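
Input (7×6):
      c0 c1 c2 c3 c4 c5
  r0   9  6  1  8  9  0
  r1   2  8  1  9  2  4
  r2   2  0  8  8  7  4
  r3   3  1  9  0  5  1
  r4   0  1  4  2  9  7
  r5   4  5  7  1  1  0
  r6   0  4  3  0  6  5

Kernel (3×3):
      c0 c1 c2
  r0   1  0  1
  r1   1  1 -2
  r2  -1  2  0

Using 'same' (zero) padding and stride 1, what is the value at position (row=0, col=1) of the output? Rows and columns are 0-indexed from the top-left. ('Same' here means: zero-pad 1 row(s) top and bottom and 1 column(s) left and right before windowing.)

The receptive field on the zero-padded input at this output position is [0 0 0 / 9 6 1 / 2 8 1]. Elementwise product with the kernel and sum: 0·1 + 0·1 + 9·1 + 6·1 + 1·-2 + 2·-1 + 8·2.

27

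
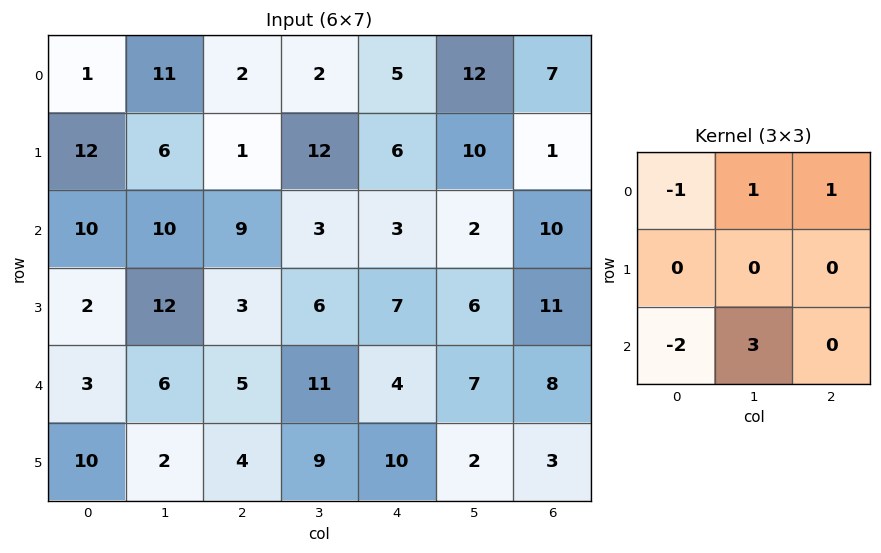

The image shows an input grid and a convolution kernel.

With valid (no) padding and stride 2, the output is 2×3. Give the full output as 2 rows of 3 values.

22 -4 14
21 20 22

Output[0,0]: The receptive field on the input at this output position is [1 11 2 / 12 6 1 / 10 10 9]. Elementwise product with the kernel and sum: 1·-1 + 11·1 + 2·1 + 10·-2 + 10·3.
Output[0,1]: The receptive field on the input at this output position is [2 2 5 / 1 12 6 / 9 3 3]. Elementwise product with the kernel and sum: 2·-1 + 2·1 + 5·1 + 9·-2 + 3·3.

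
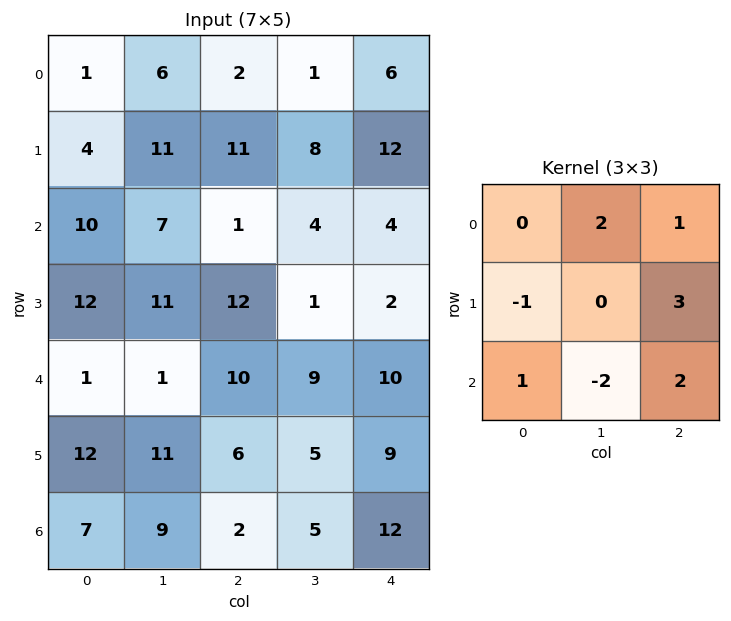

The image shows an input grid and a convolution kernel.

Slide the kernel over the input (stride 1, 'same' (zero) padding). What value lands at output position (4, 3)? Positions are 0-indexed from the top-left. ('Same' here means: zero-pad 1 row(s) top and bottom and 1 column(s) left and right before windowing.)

38

The receptive field on the zero-padded input at this output position is [12 1 2 / 10 9 10 / 6 5 9]. Elementwise product with the kernel and sum: 1·2 + 2·1 + 10·-1 + 10·3 + 6·1 + 5·-2 + 9·2.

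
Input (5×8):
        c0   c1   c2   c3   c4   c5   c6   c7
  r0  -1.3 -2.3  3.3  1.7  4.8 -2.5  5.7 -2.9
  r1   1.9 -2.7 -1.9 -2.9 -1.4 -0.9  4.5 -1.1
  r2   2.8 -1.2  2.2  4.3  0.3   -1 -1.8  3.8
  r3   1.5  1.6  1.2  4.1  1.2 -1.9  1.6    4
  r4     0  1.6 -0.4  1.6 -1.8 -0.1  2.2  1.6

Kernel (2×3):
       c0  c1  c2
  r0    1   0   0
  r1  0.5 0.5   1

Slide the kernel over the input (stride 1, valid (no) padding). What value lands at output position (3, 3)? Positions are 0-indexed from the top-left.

The receptive field on the input at this output position is [4.1 1.2 -1.9 / 1.6 -1.8 -0.1]. Elementwise product with the kernel and sum: 4.1·1 + 1.6·0.5 + -1.8·0.5 + -0.1·1.

3.9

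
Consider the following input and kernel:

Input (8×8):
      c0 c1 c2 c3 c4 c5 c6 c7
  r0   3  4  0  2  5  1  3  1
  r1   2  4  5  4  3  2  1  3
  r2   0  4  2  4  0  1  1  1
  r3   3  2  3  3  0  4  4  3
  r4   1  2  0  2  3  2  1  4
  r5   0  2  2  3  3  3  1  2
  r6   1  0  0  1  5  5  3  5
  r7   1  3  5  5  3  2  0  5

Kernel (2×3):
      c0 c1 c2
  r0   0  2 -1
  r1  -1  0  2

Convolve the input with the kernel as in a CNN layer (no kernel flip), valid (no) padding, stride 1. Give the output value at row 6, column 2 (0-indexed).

-2

The receptive field on the input at this output position is [0 1 5 / 5 5 3]. Elementwise product with the kernel and sum: 1·2 + 5·-1 + 5·-1 + 3·2.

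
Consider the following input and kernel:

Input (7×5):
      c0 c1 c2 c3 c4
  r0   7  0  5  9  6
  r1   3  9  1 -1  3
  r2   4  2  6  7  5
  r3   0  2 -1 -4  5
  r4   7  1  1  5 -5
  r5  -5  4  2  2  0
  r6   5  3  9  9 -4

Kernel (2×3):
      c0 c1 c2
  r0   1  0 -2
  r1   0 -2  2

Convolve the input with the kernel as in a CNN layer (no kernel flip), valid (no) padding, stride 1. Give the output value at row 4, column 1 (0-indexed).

-9

The receptive field on the input at this output position is [1 1 5 / 4 2 2]. Elementwise product with the kernel and sum: 1·1 + 5·-2 + 2·-2 + 2·2.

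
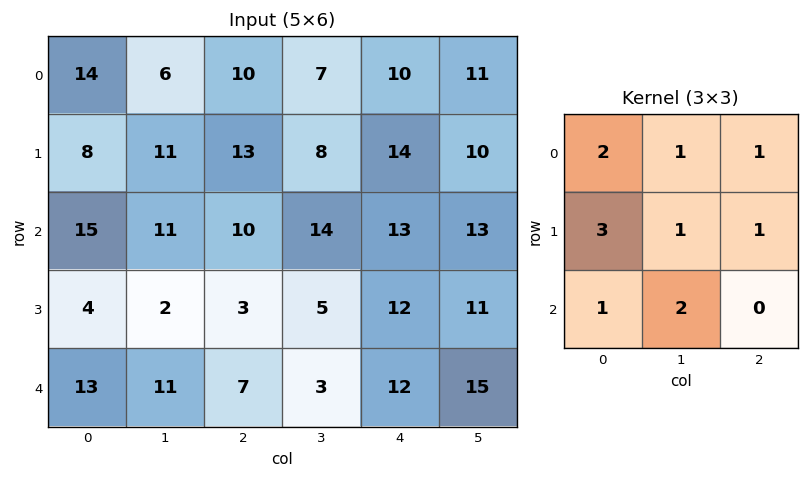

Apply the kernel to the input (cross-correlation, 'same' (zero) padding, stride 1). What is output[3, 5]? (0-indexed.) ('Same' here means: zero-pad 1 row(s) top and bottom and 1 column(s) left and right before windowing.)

The receptive field on the zero-padded input at this output position is [13 13 0 / 12 11 0 / 12 15 0]. Elementwise product with the kernel and sum: 13·2 + 13·1 + 0·1 + 12·3 + 11·1 + 0·1 + 12·1 + 15·2.

128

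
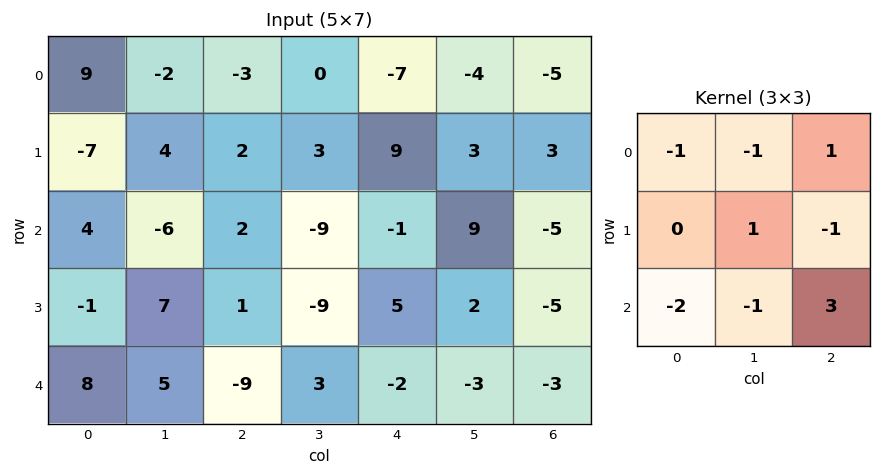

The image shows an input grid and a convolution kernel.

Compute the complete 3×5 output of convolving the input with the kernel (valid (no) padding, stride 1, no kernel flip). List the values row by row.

-4 -13 -8 55 -16
-5 -34 18 0 -22
-38 13 1 9 -8

Output[0,0]: The receptive field on the input at this output position is [9 -2 -3 / -7 4 2 / 4 -6 2]. Elementwise product with the kernel and sum: 9·-1 + -2·-1 + -3·1 + 4·1 + 2·-1 + 4·-2 + -6·-1 + 2·3.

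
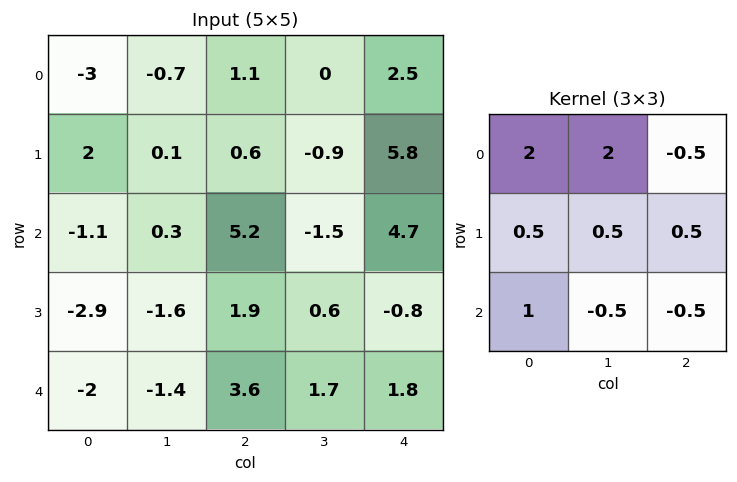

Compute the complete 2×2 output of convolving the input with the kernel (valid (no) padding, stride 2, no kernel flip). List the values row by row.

-10.45 7.3
-8.6 7.75

Output[0,0]: The receptive field on the input at this output position is [-3 -0.7 1.1 / 2 0.1 0.6 / -1.1 0.3 5.2]. Elementwise product with the kernel and sum: -3·2 + -0.7·2 + 1.1·-0.5 + 2·0.5 + 0.1·0.5 + 0.6·0.5 + -1.1·1 + 0.3·-0.5 + 5.2·-0.5.
Output[0,1]: The receptive field on the input at this output position is [1.1 0 2.5 / 0.6 -0.9 5.8 / 5.2 -1.5 4.7]. Elementwise product with the kernel and sum: 1.1·2 + 0·2 + 2.5·-0.5 + 0.6·0.5 + -0.9·0.5 + 5.8·0.5 + 5.2·1 + -1.5·-0.5 + 4.7·-0.5.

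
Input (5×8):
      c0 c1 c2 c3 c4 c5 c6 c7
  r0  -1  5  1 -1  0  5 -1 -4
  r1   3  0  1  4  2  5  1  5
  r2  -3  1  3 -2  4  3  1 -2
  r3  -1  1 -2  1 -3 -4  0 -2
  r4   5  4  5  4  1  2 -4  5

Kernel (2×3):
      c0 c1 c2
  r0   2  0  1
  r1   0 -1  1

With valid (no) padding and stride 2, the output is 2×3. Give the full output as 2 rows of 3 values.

0 0 -5
-6 6 13

Output[0,0]: The receptive field on the input at this output position is [-1 5 1 / 3 0 1]. Elementwise product with the kernel and sum: -1·2 + 1·1 + 0·-1 + 1·1.
Output[0,1]: The receptive field on the input at this output position is [1 -1 0 / 1 4 2]. Elementwise product with the kernel and sum: 1·2 + 0·1 + 4·-1 + 2·1.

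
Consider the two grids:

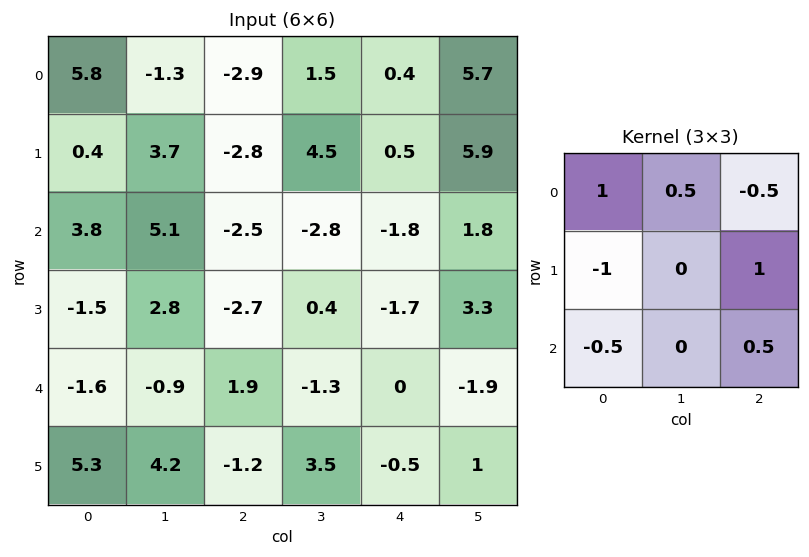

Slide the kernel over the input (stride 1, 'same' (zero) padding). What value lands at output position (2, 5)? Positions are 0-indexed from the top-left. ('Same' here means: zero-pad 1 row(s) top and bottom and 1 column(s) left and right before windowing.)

6.1

The receptive field on the zero-padded input at this output position is [0.5 5.9 0 / -1.8 1.8 0 / -1.7 3.3 0]. Elementwise product with the kernel and sum: 0.5·1 + 5.9·0.5 + 0·-0.5 + -1.8·-1 + 0·1 + -1.7·-0.5 + 0·0.5.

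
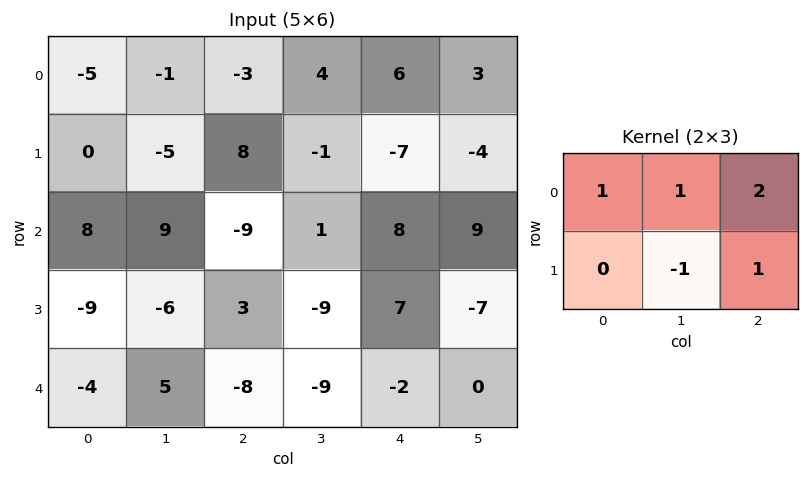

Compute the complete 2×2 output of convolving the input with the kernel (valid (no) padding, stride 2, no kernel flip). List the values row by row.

Output[0,0]: The receptive field on the input at this output position is [-5 -1 -3 / 0 -5 8]. Elementwise product with the kernel and sum: -5·1 + -1·1 + -3·2 + -5·-1 + 8·1.
Output[0,1]: The receptive field on the input at this output position is [-3 4 6 / 8 -1 -7]. Elementwise product with the kernel and sum: -3·1 + 4·1 + 6·2 + -1·-1 + -7·1.

1 7
8 24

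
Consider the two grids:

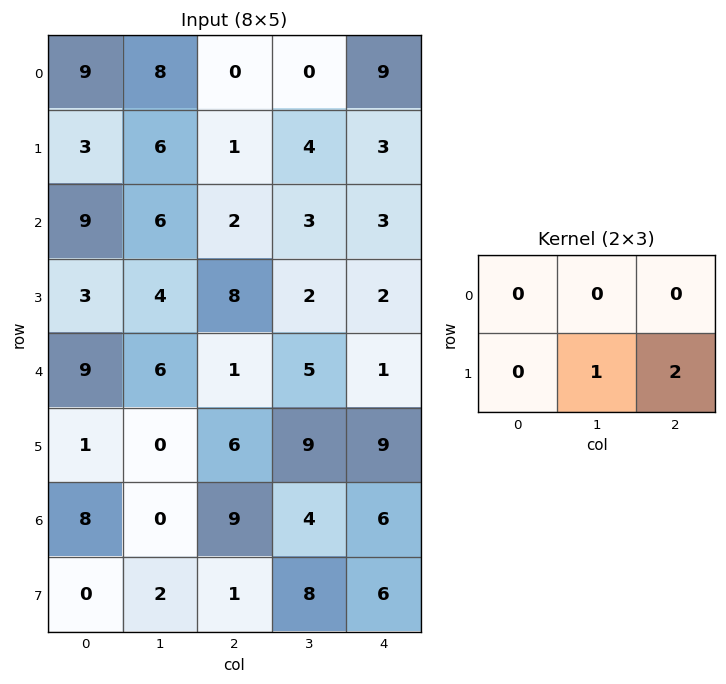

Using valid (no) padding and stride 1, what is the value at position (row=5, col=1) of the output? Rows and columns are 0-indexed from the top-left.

The receptive field on the input at this output position is [0 6 9 / 0 9 4]. Elementwise product with the kernel and sum: 9·1 + 4·2.

17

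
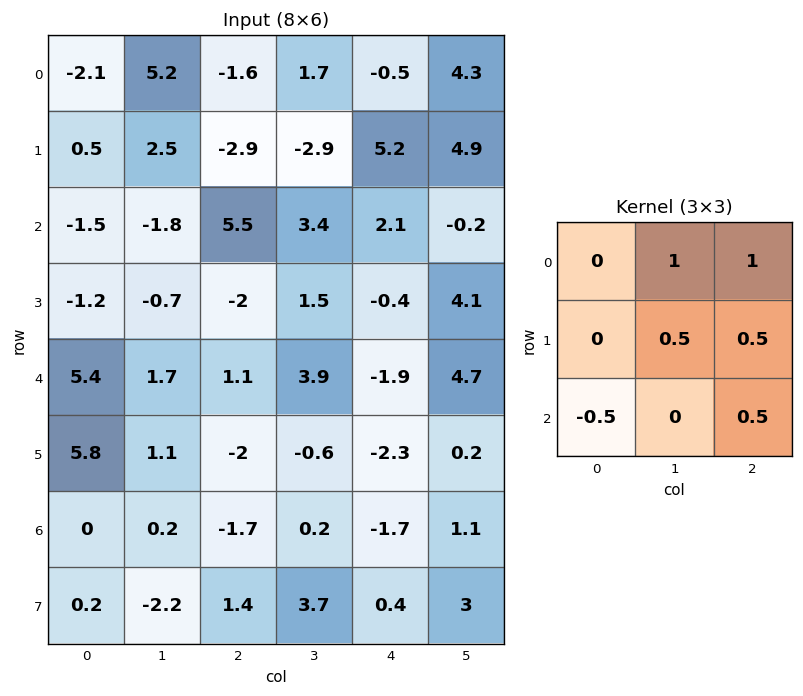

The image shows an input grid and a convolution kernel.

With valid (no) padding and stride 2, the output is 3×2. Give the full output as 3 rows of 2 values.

Output[0,0]: The receptive field on the input at this output position is [-2.1 5.2 -1.6 / 0.5 2.5 -2.9 / -1.5 -1.8 5.5]. Elementwise product with the kernel and sum: 5.2·1 + -1.6·1 + 2.5·0.5 + -2.9·0.5 + -1.5·-0.5 + 5.5·0.5.
Output[0,1]: The receptive field on the input at this output position is [-1.6 1.7 -0.5 / -2.9 -2.9 5.2 / 5.5 3.4 2.1]. Elementwise product with the kernel and sum: 1.7·1 + -0.5·1 + -2.9·0.5 + 5.2·0.5 + 5.5·-0.5 + 2.1·0.5.

6.9 0.65
0.2 4.55
1.5 0.55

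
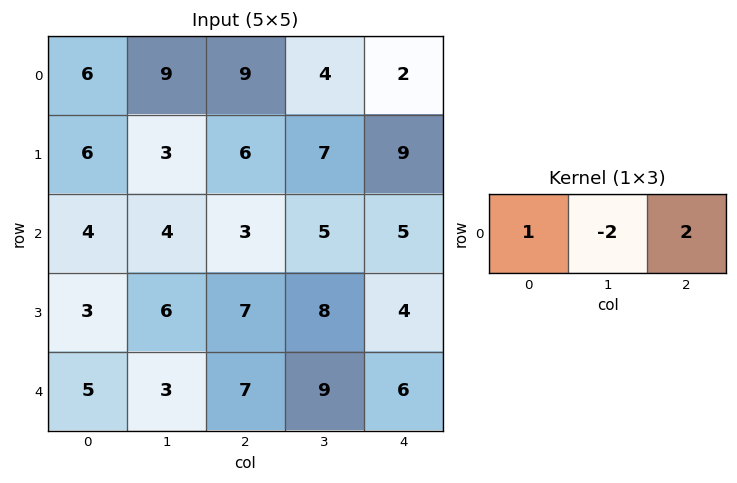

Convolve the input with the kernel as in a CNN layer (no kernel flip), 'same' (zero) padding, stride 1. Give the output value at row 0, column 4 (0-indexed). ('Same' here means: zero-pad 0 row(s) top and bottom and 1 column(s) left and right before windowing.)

0

The receptive field on the zero-padded input at this output position is [4 2 0]. Elementwise product with the kernel and sum: 4·1 + 2·-2 + 0·2.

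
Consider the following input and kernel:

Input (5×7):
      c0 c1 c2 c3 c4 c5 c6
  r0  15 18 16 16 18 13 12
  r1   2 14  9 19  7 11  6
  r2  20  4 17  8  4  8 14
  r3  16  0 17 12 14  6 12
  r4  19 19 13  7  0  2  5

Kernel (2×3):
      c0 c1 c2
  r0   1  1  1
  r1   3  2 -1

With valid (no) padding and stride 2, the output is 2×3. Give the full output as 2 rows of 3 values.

Output[0,0]: The receptive field on the input at this output position is [15 18 16 / 2 14 9]. Elementwise product with the kernel and sum: 15·1 + 18·1 + 16·1 + 2·3 + 14·2 + 9·-1.
Output[0,1]: The receptive field on the input at this output position is [16 16 18 / 9 19 7]. Elementwise product with the kernel and sum: 16·1 + 16·1 + 18·1 + 9·3 + 19·2 + 7·-1.

74 108 80
72 90 68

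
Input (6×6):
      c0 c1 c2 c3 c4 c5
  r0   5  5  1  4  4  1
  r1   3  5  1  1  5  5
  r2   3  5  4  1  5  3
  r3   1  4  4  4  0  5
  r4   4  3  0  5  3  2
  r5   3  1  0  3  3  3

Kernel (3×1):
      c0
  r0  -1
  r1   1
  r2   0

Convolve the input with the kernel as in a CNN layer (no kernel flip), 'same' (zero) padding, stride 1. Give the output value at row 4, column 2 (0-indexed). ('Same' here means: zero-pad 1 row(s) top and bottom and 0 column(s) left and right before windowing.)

-4

The receptive field on the zero-padded input at this output position is [4 / 0 / 0]. Elementwise product with the kernel and sum: 4·-1 + 0·1.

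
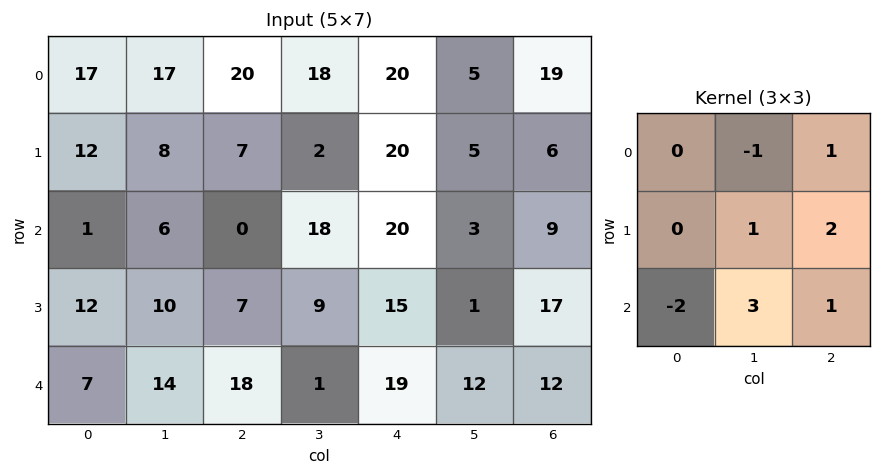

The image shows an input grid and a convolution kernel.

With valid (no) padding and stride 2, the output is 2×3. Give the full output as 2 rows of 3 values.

41 118 9
64 27 51

Output[0,0]: The receptive field on the input at this output position is [17 17 20 / 12 8 7 / 1 6 0]. Elementwise product with the kernel and sum: 17·-1 + 20·1 + 8·1 + 7·2 + 1·-2 + 6·3 + 0·1.
Output[0,1]: The receptive field on the input at this output position is [20 18 20 / 7 2 20 / 0 18 20]. Elementwise product with the kernel and sum: 18·-1 + 20·1 + 2·1 + 20·2 + 0·-2 + 18·3 + 20·1.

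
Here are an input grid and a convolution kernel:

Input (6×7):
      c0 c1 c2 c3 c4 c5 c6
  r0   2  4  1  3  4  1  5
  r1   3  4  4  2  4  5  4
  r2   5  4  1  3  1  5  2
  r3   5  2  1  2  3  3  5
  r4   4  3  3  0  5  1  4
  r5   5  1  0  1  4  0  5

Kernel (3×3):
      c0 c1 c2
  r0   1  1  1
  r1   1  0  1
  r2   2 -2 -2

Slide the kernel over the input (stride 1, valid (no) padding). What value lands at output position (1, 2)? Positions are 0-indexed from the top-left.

The receptive field on the input at this output position is [4 2 4 / 1 3 1 / 1 2 3]. Elementwise product with the kernel and sum: 4·1 + 2·1 + 4·1 + 1·1 + 1·1 + 1·2 + 2·-2 + 3·-2.

4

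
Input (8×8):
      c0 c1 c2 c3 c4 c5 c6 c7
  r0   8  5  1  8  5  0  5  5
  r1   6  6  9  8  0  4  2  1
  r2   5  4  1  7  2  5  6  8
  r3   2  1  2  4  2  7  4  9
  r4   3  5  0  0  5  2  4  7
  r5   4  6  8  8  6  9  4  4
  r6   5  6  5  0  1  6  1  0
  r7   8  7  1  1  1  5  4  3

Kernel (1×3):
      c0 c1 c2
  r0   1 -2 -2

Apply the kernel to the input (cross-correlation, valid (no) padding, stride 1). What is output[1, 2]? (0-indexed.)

The receptive field on the input at this output position is [9 8 0]. Elementwise product with the kernel and sum: 9·1 + 8·-2 + 0·-2.

-7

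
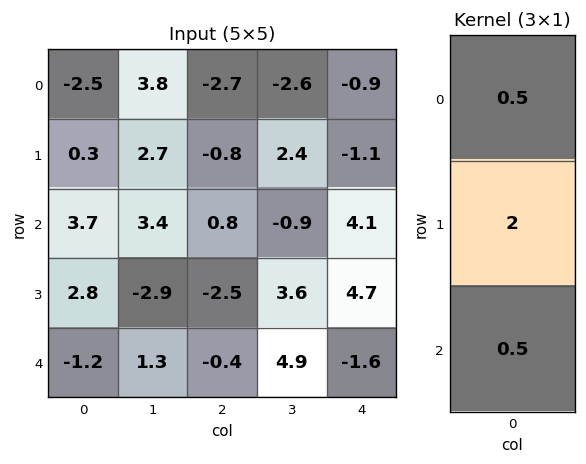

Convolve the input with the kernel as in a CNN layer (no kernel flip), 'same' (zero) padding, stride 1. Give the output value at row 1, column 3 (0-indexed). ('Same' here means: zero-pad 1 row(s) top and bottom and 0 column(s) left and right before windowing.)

The receptive field on the zero-padded input at this output position is [-2.6 / 2.4 / -0.9]. Elementwise product with the kernel and sum: -2.6·0.5 + 2.4·2 + -0.9·0.5.

3.05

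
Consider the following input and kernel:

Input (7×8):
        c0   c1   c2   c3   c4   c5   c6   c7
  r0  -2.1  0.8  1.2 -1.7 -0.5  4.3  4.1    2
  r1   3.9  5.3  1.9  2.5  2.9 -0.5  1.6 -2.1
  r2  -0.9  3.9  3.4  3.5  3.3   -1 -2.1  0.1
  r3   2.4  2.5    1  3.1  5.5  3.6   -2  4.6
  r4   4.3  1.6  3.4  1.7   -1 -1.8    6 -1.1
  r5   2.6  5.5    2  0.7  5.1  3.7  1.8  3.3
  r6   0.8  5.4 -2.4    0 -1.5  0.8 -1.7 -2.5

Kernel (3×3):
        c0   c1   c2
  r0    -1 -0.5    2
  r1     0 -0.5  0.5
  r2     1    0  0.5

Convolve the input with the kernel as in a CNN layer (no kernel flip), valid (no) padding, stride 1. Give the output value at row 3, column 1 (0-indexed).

8.2

The receptive field on the input at this output position is [2.5 1 3.1 / 1.6 3.4 1.7 / 5.5 2 0.7]. Elementwise product with the kernel and sum: 2.5·-1 + 1·-0.5 + 3.1·2 + 3.4·-0.5 + 1.7·0.5 + 5.5·1 + 0.7·0.5.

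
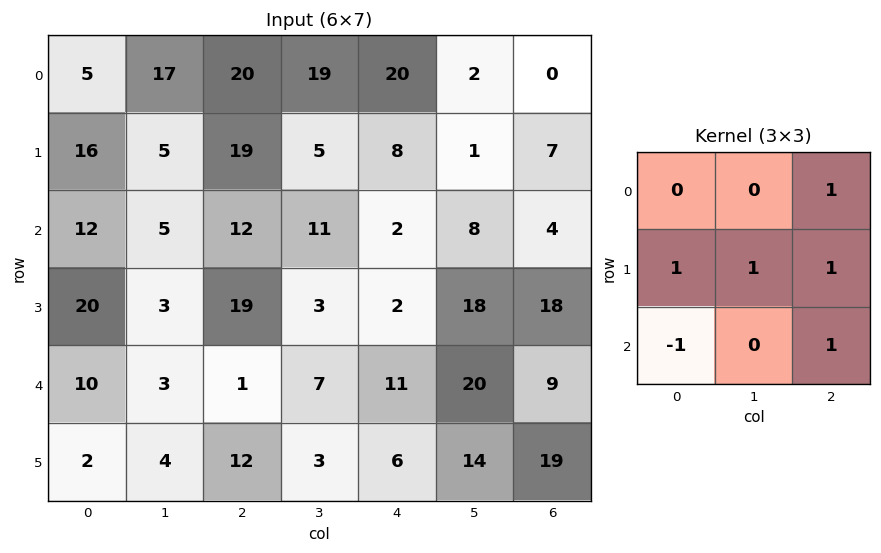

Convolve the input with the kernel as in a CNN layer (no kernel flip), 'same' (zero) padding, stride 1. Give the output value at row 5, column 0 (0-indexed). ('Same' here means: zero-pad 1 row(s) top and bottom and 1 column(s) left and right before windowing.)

The receptive field on the zero-padded input at this output position is [0 10 3 / 0 2 4 / 0 0 0]. Elementwise product with the kernel and sum: 3·1 + 0·1 + 2·1 + 4·1 + 0·-1 + 0·1.

9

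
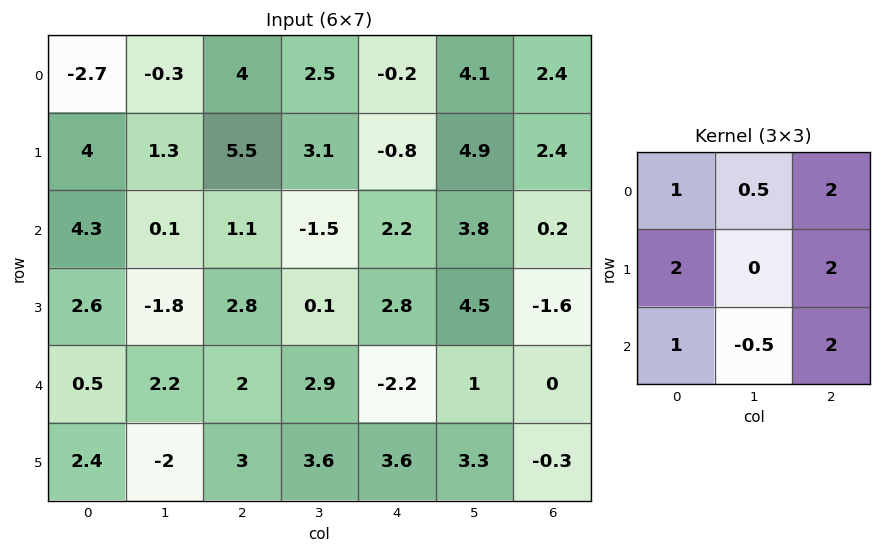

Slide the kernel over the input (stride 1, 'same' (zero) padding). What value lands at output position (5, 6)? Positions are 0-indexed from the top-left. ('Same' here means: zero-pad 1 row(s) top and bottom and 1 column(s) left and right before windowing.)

7.6

The receptive field on the zero-padded input at this output position is [1 0 0 / 3.3 -0.3 0 / 0 0 0]. Elementwise product with the kernel and sum: 1·1 + 0·0.5 + 0·2 + 3.3·2 + 0·2 + 0·1 + 0·-0.5 + 0·2.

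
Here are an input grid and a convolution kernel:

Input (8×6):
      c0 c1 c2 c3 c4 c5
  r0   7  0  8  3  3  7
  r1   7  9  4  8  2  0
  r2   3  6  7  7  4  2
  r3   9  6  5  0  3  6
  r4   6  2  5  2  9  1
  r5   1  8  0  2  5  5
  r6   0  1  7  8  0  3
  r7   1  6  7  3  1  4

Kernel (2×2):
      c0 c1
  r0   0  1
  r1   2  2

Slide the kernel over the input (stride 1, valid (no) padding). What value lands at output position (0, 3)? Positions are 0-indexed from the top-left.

The receptive field on the input at this output position is [3 3 / 8 2]. Elementwise product with the kernel and sum: 3·1 + 8·2 + 2·2.

23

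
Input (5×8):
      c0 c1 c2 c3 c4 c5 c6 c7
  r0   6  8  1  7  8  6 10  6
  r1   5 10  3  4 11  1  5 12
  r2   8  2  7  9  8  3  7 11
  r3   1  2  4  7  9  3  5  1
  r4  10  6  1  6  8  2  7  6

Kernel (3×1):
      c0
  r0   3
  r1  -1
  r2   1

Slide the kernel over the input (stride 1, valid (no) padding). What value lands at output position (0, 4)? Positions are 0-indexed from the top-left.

21

The receptive field on the input at this output position is [8 / 11 / 8]. Elementwise product with the kernel and sum: 8·3 + 11·-1 + 8·1.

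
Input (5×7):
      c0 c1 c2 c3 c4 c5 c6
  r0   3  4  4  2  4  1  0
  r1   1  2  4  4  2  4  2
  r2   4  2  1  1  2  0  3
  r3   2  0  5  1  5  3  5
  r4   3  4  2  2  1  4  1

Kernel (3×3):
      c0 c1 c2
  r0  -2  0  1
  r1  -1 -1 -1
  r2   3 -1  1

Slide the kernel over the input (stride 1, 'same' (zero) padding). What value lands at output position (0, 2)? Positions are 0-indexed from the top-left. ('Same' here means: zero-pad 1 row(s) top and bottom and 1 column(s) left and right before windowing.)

The receptive field on the zero-padded input at this output position is [0 0 0 / 4 4 2 / 2 4 4]. Elementwise product with the kernel and sum: 0·-2 + 0·1 + 4·-1 + 4·-1 + 2·-1 + 2·3 + 4·-1 + 4·1.

-4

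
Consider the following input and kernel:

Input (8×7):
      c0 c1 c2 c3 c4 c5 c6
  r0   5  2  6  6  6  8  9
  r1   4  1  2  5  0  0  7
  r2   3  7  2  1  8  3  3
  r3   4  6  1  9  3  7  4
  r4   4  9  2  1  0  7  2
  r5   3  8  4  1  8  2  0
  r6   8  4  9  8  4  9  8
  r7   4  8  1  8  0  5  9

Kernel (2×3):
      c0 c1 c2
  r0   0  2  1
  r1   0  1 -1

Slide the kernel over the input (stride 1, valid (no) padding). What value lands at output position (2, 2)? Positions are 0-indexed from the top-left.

The receptive field on the input at this output position is [2 1 8 / 1 9 3]. Elementwise product with the kernel and sum: 1·2 + 8·1 + 9·1 + 3·-1.

16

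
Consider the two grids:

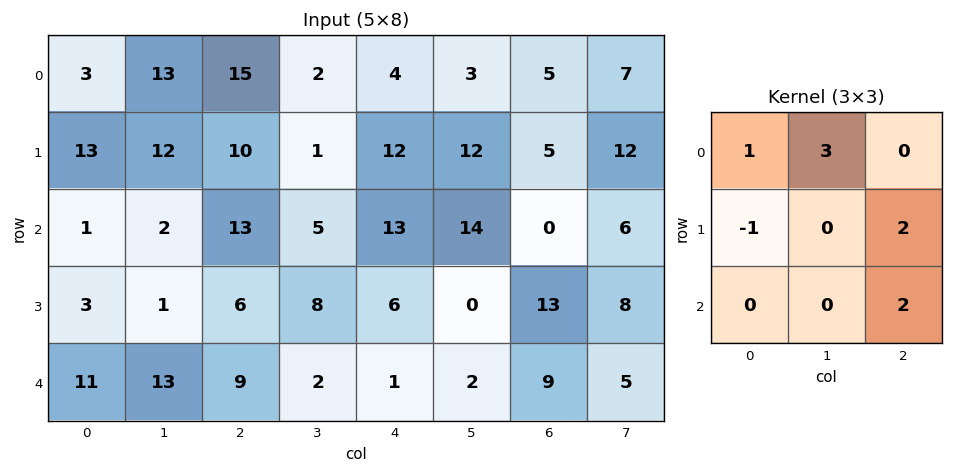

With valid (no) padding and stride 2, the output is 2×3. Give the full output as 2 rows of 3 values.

75 61 11
34 36 93

Output[0,0]: The receptive field on the input at this output position is [3 13 15 / 13 12 10 / 1 2 13]. Elementwise product with the kernel and sum: 3·1 + 13·3 + 13·-1 + 10·2 + 13·2.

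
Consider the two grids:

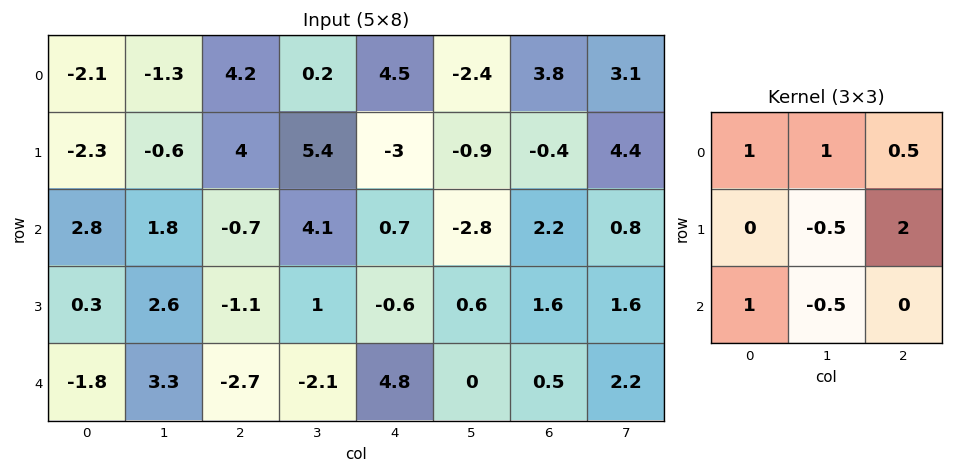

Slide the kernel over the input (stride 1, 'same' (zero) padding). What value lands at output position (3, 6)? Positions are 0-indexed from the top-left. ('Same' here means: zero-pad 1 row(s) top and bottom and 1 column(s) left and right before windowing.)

1.95

The receptive field on the zero-padded input at this output position is [-2.8 2.2 0.8 / 0.6 1.6 1.6 / 0 0.5 2.2]. Elementwise product with the kernel and sum: -2.8·1 + 2.2·1 + 0.8·0.5 + 1.6·-0.5 + 1.6·2 + 0·1 + 0.5·-0.5.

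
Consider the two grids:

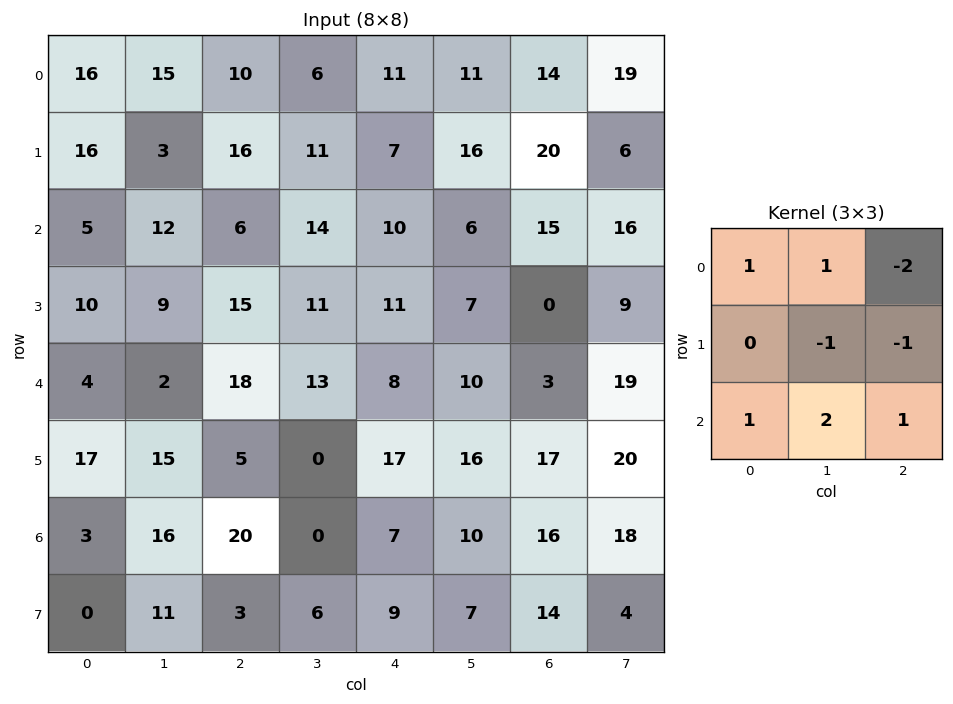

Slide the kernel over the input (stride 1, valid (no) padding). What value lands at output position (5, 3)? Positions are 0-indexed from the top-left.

The receptive field on the input at this output position is [0 17 16 / 0 7 10 / 6 9 7]. Elementwise product with the kernel and sum: 0·1 + 17·1 + 16·-2 + 7·-1 + 10·-1 + 6·1 + 9·2 + 7·1.

-1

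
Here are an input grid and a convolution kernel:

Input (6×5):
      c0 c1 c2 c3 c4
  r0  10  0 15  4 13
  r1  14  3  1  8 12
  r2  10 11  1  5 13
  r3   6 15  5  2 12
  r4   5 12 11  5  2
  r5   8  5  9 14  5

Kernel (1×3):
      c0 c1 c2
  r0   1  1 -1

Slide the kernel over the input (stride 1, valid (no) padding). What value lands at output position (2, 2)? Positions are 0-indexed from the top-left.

-7

The receptive field on the input at this output position is [1 5 13]. Elementwise product with the kernel and sum: 1·1 + 5·1 + 13·-1.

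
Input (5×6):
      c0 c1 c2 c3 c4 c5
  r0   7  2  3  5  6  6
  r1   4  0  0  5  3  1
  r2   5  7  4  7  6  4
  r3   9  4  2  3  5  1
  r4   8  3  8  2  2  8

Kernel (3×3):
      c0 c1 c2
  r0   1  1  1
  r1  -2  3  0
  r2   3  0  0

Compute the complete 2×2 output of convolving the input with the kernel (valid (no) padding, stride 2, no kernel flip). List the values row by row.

19 41
34 46

Output[0,0]: The receptive field on the input at this output position is [7 2 3 / 4 0 0 / 5 7 4]. Elementwise product with the kernel and sum: 7·1 + 2·1 + 3·1 + 4·-2 + 0·3 + 5·3.
Output[0,1]: The receptive field on the input at this output position is [3 5 6 / 0 5 3 / 4 7 6]. Elementwise product with the kernel and sum: 3·1 + 5·1 + 6·1 + 0·-2 + 5·3 + 4·3.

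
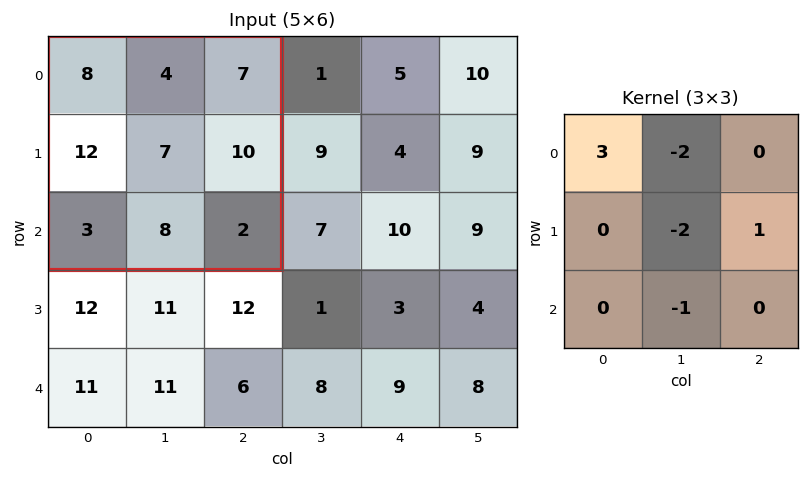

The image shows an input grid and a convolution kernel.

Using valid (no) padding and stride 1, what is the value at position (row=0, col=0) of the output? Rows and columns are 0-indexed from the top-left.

4

The receptive field on the input at this output position is [8 4 7 / 12 7 10 / 3 8 2]. Elementwise product with the kernel and sum: 8·3 + 4·-2 + 7·-2 + 10·1 + 8·-1.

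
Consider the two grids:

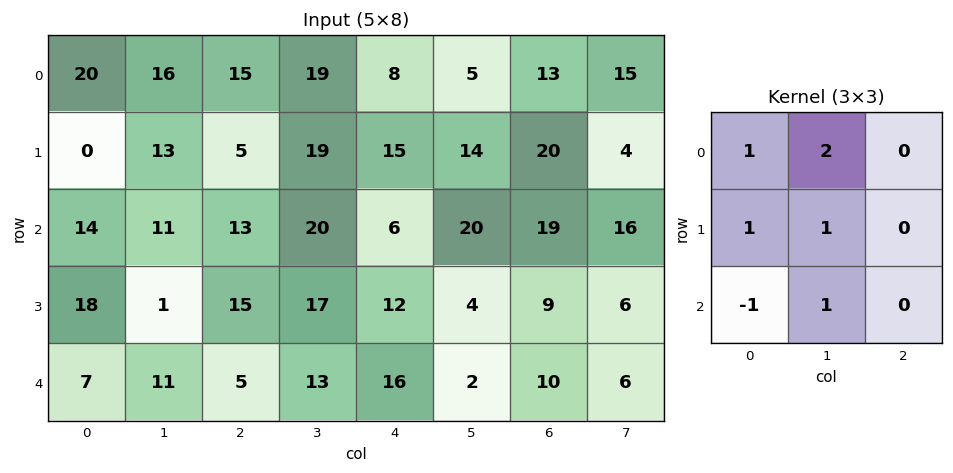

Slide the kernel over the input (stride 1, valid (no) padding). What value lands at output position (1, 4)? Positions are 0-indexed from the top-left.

61

The receptive field on the input at this output position is [15 14 20 / 6 20 19 / 12 4 9]. Elementwise product with the kernel and sum: 15·1 + 14·2 + 6·1 + 20·1 + 12·-1 + 4·1.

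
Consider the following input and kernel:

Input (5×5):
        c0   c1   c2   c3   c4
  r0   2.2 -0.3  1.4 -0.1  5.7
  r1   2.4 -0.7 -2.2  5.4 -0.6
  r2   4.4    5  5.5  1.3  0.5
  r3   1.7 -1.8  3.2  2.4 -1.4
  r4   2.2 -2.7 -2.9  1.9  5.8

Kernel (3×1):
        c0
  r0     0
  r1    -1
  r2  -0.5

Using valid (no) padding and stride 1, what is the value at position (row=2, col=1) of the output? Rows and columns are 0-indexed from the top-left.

3.15

The receptive field on the input at this output position is [5 / -1.8 / -2.7]. Elementwise product with the kernel and sum: -1.8·-1 + -2.7·-0.5.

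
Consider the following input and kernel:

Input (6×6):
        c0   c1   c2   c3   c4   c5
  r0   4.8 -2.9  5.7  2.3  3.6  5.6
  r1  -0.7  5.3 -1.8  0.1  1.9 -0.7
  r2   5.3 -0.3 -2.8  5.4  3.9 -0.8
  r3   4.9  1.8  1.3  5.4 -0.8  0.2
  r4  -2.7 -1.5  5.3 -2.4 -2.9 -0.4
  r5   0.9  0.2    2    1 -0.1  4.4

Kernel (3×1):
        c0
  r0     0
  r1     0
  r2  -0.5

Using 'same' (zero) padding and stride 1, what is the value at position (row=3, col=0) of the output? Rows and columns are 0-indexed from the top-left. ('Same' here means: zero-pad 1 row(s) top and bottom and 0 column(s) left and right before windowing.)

The receptive field on the zero-padded input at this output position is [5.3 / 4.9 / -2.7]. Elementwise product with the kernel and sum: -2.7·-0.5.

1.35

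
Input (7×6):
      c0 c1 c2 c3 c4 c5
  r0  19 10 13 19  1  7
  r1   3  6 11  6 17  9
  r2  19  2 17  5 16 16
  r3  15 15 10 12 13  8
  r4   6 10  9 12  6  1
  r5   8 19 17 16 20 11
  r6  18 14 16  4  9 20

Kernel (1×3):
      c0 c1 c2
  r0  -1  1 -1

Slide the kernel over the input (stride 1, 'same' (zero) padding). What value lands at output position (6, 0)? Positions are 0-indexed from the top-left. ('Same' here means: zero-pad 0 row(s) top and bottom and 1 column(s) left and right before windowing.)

4

The receptive field on the zero-padded input at this output position is [0 18 14]. Elementwise product with the kernel and sum: 0·-1 + 18·1 + 14·-1.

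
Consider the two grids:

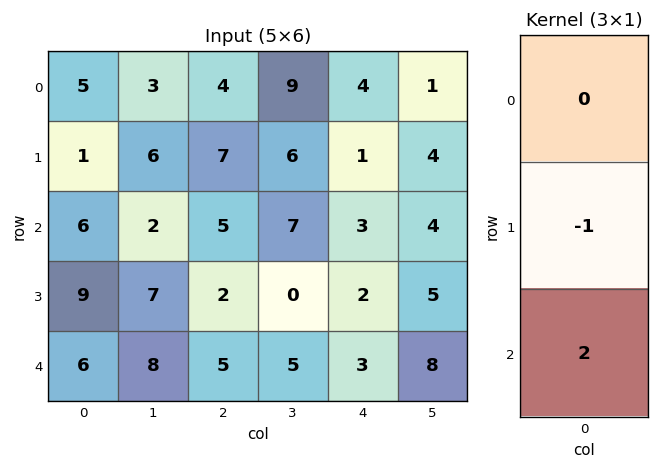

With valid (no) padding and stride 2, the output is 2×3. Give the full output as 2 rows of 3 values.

11 3 5
3 8 4

Output[0,0]: The receptive field on the input at this output position is [5 / 1 / 6]. Elementwise product with the kernel and sum: 1·-1 + 6·2.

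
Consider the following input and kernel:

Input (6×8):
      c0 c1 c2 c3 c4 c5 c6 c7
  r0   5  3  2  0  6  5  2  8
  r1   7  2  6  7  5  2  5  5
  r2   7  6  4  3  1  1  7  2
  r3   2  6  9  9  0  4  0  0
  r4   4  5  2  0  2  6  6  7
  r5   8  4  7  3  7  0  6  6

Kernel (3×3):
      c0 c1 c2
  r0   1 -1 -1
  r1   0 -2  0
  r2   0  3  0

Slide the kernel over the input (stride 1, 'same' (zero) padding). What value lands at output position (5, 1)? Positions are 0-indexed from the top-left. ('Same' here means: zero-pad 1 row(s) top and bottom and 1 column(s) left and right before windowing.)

The receptive field on the zero-padded input at this output position is [4 5 2 / 8 4 7 / 0 0 0]. Elementwise product with the kernel and sum: 4·1 + 5·-1 + 2·-1 + 4·-2 + 0·3.

-11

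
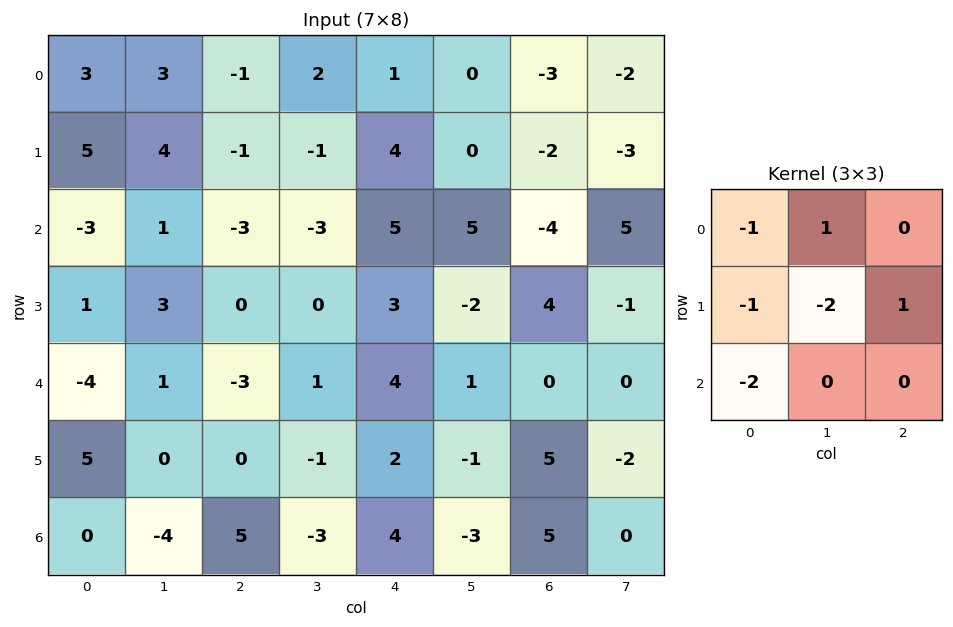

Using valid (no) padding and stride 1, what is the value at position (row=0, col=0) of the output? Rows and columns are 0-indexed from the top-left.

The receptive field on the input at this output position is [3 3 -1 / 5 4 -1 / -3 1 -3]. Elementwise product with the kernel and sum: 3·-1 + 3·1 + 5·-1 + 4·-2 + -1·1 + -3·-2.

-8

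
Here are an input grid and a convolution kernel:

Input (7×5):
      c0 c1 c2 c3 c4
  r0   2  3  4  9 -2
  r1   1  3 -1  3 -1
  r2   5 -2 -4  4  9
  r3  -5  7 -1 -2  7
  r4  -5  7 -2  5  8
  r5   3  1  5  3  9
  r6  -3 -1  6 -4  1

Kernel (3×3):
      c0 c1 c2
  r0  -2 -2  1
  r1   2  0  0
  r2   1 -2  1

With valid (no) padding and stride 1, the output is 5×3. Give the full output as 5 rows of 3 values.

1 11 -33
-19 2 -3
-41 46 3
-9 -6 17
5 -20 27

Output[0,0]: The receptive field on the input at this output position is [2 3 4 / 1 3 -1 / 5 -2 -4]. Elementwise product with the kernel and sum: 2·-2 + 3·-2 + 4·1 + 1·2 + 5·1 + -2·-2 + -4·1.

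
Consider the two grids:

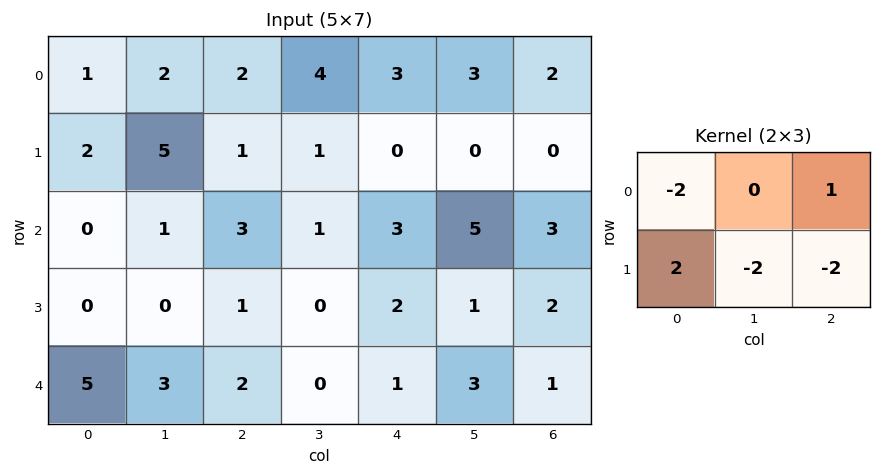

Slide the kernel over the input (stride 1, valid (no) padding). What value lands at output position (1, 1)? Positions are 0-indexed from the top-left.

-15

The receptive field on the input at this output position is [5 1 1 / 1 3 1]. Elementwise product with the kernel and sum: 5·-2 + 1·1 + 1·2 + 3·-2 + 1·-2.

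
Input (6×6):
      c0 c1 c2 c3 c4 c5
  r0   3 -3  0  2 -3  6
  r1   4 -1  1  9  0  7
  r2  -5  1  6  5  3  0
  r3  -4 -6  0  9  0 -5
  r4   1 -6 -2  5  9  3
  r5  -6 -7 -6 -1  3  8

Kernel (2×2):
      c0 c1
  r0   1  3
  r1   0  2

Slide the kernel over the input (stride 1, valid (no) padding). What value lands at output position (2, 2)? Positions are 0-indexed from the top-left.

The receptive field on the input at this output position is [6 5 / 0 9]. Elementwise product with the kernel and sum: 6·1 + 5·3 + 9·2.

39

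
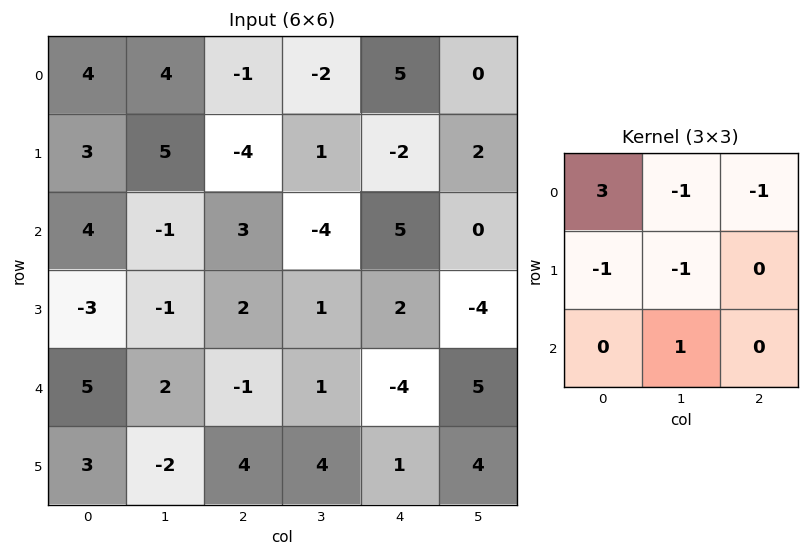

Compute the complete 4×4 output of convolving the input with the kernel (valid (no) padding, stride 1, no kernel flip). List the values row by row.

Output[0,0]: The receptive field on the input at this output position is [4 4 -1 / 3 5 -4 / 4 -1 3]. Elementwise product with the kernel and sum: 4·3 + 4·-1 + -1·-1 + 3·-1 + 5·-1 + -1·1.
Output[0,1]: The receptive field on the input at this output position is [4 -1 -2 / 5 -4 1 / -1 3 -4]. Elementwise product with the kernel and sum: 4·3 + -1·-1 + -2·-1 + 5·-1 + -4·-1 + 3·1.

0 17 -7 -5
4 18 -9 4
16 -4 6 -24
-19 -3 7 9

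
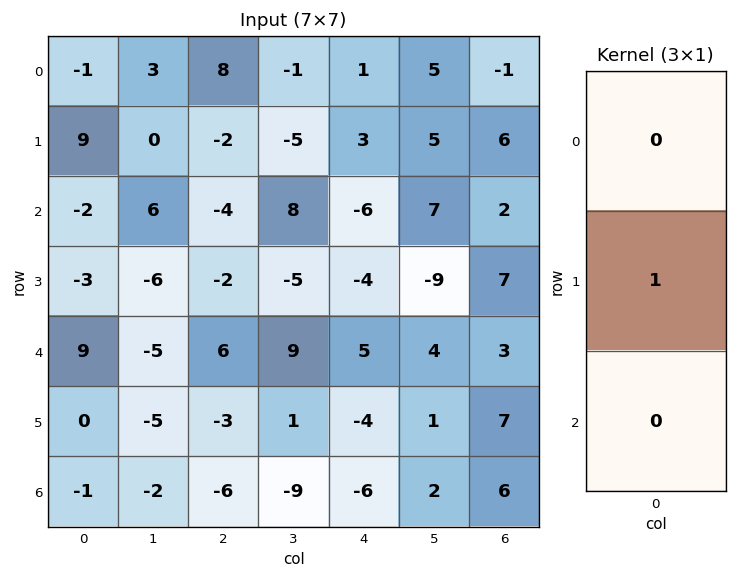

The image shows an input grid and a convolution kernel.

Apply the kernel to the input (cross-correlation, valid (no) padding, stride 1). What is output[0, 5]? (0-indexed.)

The receptive field on the input at this output position is [5 / 5 / 7]. Elementwise product with the kernel and sum: 5·1.

5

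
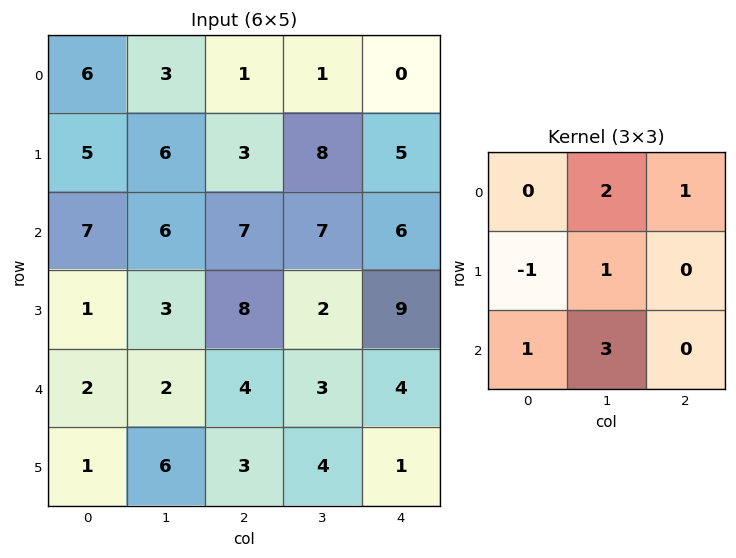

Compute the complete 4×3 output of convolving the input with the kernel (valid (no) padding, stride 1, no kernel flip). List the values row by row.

33 27 35
24 42 35
29 40 27
33 35 27

Output[0,0]: The receptive field on the input at this output position is [6 3 1 / 5 6 3 / 7 6 7]. Elementwise product with the kernel and sum: 3·2 + 1·1 + 5·-1 + 6·1 + 7·1 + 6·3.
Output[0,1]: The receptive field on the input at this output position is [3 1 1 / 6 3 8 / 6 7 7]. Elementwise product with the kernel and sum: 1·2 + 1·1 + 6·-1 + 3·1 + 6·1 + 7·3.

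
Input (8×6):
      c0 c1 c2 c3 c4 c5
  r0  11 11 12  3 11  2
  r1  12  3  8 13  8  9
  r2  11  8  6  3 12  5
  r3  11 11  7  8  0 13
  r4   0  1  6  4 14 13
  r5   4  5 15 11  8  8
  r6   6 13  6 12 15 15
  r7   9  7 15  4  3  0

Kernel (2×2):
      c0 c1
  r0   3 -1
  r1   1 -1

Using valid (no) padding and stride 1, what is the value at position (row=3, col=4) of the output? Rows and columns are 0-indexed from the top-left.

The receptive field on the input at this output position is [0 13 / 14 13]. Elementwise product with the kernel and sum: 0·3 + 13·-1 + 14·1 + 13·-1.

-12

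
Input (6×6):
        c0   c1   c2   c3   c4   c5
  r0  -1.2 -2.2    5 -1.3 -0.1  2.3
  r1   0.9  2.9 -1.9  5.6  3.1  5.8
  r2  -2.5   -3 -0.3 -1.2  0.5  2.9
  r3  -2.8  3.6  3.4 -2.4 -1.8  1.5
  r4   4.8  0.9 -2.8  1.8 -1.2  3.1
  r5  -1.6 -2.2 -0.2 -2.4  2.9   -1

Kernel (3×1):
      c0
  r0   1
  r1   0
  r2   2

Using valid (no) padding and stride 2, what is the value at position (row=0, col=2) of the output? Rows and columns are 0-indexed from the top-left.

0.9

The receptive field on the input at this output position is [-0.1 / 3.1 / 0.5]. Elementwise product with the kernel and sum: -0.1·1 + 0.5·2.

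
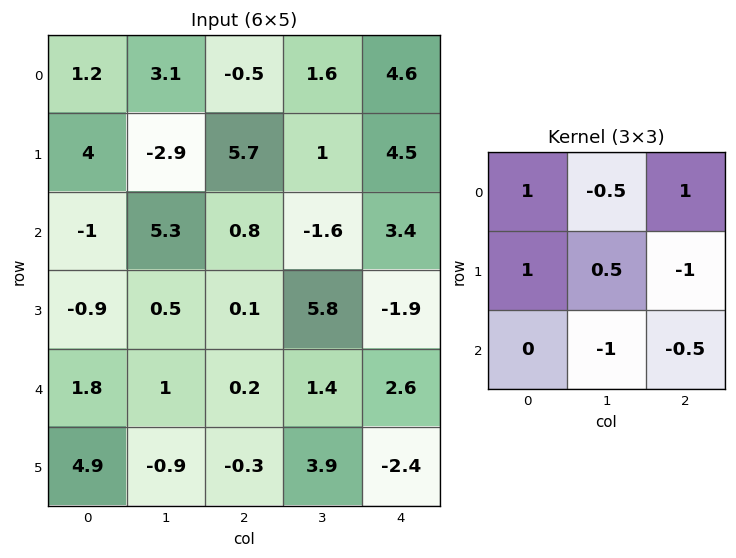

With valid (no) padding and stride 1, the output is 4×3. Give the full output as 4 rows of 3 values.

Output[0,0]: The receptive field on the input at this output position is [1.2 3.1 -0.5 / 4 -2.9 5.7 / -1 5.3 0.8]. Elementwise product with the kernel and sum: 1.2·1 + 3.1·-0.5 + -0.5·1 + 4·1 + -2.9·0.5 + 5.7·-1 + 5.3·-1 + 0.8·-0.5.

-9.7 3.9 4.9
11.45 -0.45 1.45
-4.7 -2.85 7.2
2.1 4.3 -9.1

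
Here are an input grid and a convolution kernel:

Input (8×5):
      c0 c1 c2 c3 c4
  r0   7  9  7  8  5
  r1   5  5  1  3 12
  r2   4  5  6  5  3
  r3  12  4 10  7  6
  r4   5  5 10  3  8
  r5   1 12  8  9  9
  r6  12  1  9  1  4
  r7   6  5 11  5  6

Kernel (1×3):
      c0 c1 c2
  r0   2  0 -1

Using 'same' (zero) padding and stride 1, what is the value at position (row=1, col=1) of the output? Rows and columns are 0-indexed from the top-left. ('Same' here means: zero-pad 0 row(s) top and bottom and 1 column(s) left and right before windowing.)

The receptive field on the zero-padded input at this output position is [5 5 1]. Elementwise product with the kernel and sum: 5·2 + 1·-1.

9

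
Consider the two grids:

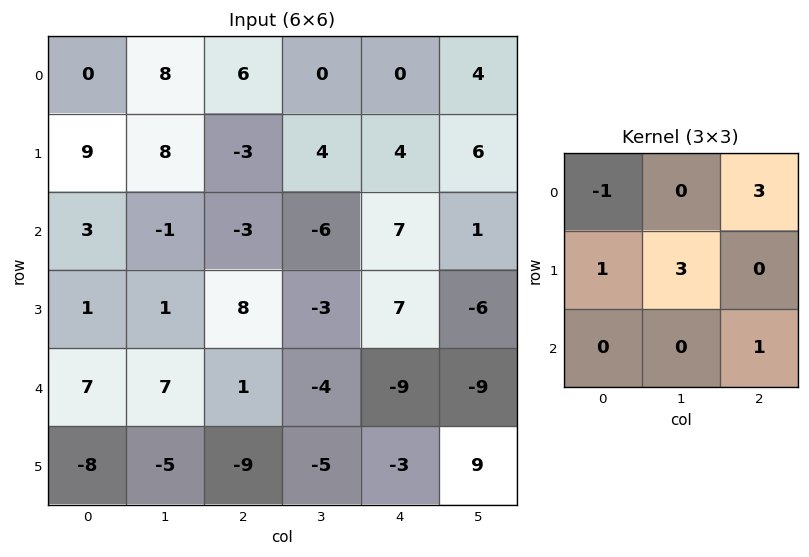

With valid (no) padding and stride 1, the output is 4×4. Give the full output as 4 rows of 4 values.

48 -15 10 29
-10 -9 1 23
-7 4 14 18
42 -5 -1 -37

Output[0,0]: The receptive field on the input at this output position is [0 8 6 / 9 8 -3 / 3 -1 -3]. Elementwise product with the kernel and sum: 0·-1 + 6·3 + 9·1 + 8·3 + -3·1.
Output[0,1]: The receptive field on the input at this output position is [8 6 0 / 8 -3 4 / -1 -3 -6]. Elementwise product with the kernel and sum: 8·-1 + 0·3 + 8·1 + -3·3 + -6·1.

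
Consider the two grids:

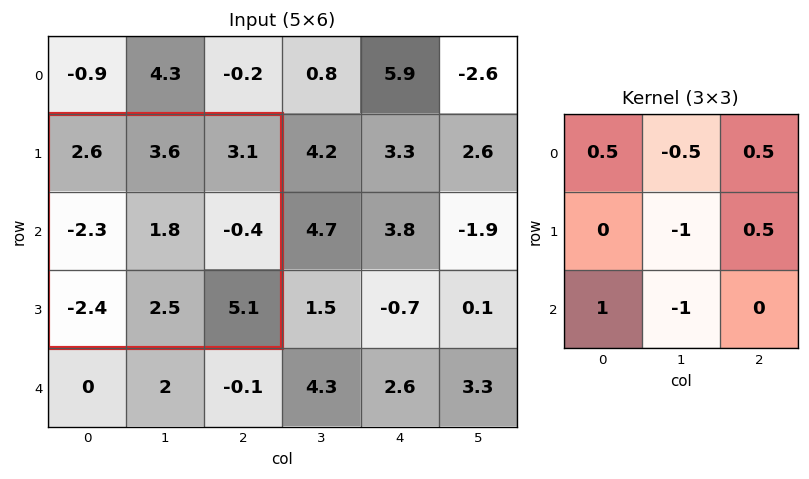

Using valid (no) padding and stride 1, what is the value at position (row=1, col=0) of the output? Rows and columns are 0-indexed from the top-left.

-5.85

The receptive field on the input at this output position is [2.6 3.6 3.1 / -2.3 1.8 -0.4 / -2.4 2.5 5.1]. Elementwise product with the kernel and sum: 2.6·0.5 + 3.6·-0.5 + 3.1·0.5 + 1.8·-1 + -0.4·0.5 + -2.4·1 + 2.5·-1.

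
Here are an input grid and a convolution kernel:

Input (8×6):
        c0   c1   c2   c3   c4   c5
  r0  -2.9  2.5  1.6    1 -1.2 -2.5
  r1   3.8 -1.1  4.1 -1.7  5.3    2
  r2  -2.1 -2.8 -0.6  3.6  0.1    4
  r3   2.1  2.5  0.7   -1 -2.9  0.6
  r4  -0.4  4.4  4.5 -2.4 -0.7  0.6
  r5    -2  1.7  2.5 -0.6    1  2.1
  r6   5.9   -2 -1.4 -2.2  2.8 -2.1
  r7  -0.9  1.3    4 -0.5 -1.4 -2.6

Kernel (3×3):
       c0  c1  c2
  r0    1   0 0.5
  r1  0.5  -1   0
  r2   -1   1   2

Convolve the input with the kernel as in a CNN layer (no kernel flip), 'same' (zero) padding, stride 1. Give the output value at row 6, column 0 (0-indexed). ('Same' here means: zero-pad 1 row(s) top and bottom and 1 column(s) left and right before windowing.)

-3.35

The receptive field on the zero-padded input at this output position is [0 -2 1.7 / 0 5.9 -2 / 0 -0.9 1.3]. Elementwise product with the kernel and sum: 0·1 + 1.7·0.5 + 0·0.5 + 5.9·-1 + 0·-1 + -0.9·1 + 1.3·2.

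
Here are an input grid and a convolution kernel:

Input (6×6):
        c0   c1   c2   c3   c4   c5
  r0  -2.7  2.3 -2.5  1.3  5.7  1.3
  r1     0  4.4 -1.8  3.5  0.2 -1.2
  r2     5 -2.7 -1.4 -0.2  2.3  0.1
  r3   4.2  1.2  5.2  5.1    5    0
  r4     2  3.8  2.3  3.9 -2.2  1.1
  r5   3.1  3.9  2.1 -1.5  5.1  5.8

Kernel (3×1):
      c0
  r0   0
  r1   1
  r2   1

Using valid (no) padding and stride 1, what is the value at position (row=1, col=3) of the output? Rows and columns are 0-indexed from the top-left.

4.9

The receptive field on the input at this output position is [3.5 / -0.2 / 5.1]. Elementwise product with the kernel and sum: -0.2·1 + 5.1·1.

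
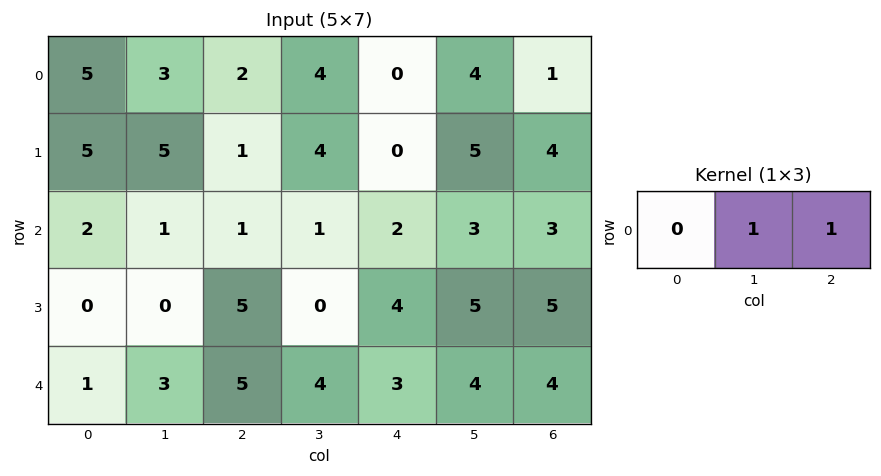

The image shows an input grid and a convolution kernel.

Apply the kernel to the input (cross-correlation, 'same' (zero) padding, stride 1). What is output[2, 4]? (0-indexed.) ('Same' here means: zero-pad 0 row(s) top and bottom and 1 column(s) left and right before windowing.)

5

The receptive field on the zero-padded input at this output position is [1 2 3]. Elementwise product with the kernel and sum: 2·1 + 3·1.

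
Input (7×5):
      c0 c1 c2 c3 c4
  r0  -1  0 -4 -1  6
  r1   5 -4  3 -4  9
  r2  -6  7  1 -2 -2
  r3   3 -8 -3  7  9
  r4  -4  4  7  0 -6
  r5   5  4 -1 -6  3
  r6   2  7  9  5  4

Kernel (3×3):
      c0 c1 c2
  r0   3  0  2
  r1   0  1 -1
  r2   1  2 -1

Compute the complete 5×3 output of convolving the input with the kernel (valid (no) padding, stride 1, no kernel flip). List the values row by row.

-11 16 -14
17 -38 29
-24 25 10
14 5 -1
14 37 15

Output[0,0]: The receptive field on the input at this output position is [-1 0 -4 / 5 -4 3 / -6 7 1]. Elementwise product with the kernel and sum: -1·3 + -4·2 + -4·1 + 3·-1 + -6·1 + 7·2 + 1·-1.
Output[0,1]: The receptive field on the input at this output position is [0 -4 -1 / -4 3 -4 / 7 1 -2]. Elementwise product with the kernel and sum: 0·3 + -1·2 + 3·1 + -4·-1 + 7·1 + 1·2 + -2·-1.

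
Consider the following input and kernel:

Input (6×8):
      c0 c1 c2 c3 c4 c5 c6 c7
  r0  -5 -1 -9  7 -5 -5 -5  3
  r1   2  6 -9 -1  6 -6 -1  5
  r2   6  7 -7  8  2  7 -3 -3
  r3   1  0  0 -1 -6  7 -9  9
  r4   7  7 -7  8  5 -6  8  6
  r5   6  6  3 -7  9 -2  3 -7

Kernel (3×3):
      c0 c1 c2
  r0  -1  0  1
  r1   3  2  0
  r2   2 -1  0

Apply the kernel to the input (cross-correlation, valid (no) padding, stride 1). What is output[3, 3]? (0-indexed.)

The receptive field on the input at this output position is [-1 -6 7 / 8 5 -6 / -7 9 -2]. Elementwise product with the kernel and sum: -1·-1 + 7·1 + 8·3 + 5·2 + -7·2 + 9·-1.

19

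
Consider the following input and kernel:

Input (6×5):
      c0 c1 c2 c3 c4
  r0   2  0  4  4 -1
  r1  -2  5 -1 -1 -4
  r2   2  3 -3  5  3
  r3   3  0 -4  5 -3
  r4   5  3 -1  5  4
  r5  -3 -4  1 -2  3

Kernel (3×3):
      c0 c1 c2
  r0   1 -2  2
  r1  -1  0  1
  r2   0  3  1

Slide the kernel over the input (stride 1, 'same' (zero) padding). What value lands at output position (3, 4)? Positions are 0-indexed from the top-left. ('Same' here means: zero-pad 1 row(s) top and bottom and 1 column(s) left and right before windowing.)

The receptive field on the zero-padded input at this output position is [5 3 0 / 5 -3 0 / 5 4 0]. Elementwise product with the kernel and sum: 5·1 + 3·-2 + 0·2 + 5·-1 + 0·1 + 4·3 + 0·1.

6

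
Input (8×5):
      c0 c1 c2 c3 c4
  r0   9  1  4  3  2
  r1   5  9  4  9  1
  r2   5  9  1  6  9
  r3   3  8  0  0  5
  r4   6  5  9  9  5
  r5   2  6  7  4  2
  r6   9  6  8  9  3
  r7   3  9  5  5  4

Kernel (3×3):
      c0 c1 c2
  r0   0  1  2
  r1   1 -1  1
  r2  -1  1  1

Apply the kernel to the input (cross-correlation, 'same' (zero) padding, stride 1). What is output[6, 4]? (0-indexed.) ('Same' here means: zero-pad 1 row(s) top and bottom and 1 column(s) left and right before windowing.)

7

The receptive field on the zero-padded input at this output position is [4 2 0 / 9 3 0 / 5 4 0]. Elementwise product with the kernel and sum: 2·1 + 0·2 + 9·1 + 3·-1 + 0·1 + 5·-1 + 4·1 + 0·1.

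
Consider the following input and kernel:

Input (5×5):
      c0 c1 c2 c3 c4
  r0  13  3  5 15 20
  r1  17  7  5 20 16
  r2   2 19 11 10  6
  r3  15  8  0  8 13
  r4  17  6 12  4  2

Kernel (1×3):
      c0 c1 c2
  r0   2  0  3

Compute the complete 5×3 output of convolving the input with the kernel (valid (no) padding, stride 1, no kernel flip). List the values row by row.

41 51 70
49 74 58
37 68 40
30 40 39
70 24 30

Output[0,0]: The receptive field on the input at this output position is [13 3 5]. Elementwise product with the kernel and sum: 13·2 + 5·3.
Output[0,1]: The receptive field on the input at this output position is [3 5 15]. Elementwise product with the kernel and sum: 3·2 + 15·3.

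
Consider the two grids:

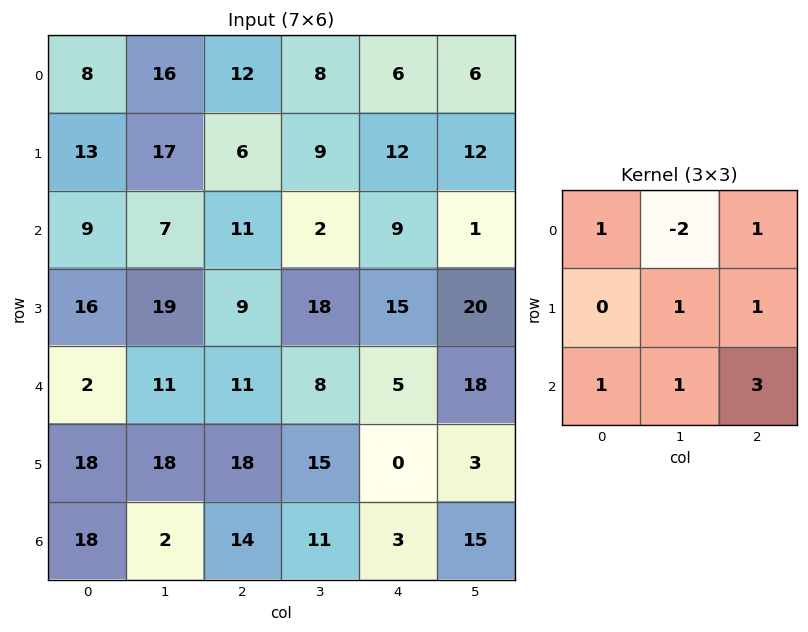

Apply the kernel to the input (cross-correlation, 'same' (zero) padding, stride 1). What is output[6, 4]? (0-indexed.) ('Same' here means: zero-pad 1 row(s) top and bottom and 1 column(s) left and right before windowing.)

36

The receptive field on the zero-padded input at this output position is [15 0 3 / 11 3 15 / 0 0 0]. Elementwise product with the kernel and sum: 15·1 + 0·-2 + 3·1 + 3·1 + 15·1 + 0·1 + 0·1 + 0·3.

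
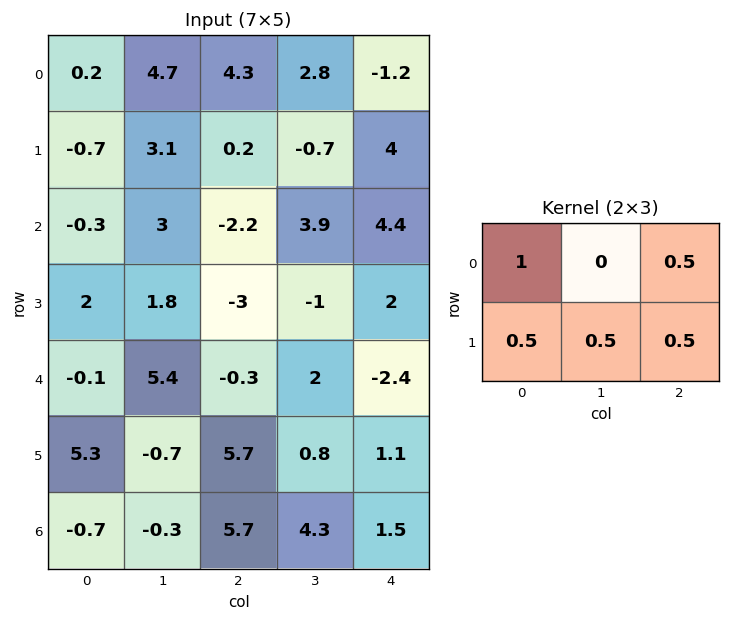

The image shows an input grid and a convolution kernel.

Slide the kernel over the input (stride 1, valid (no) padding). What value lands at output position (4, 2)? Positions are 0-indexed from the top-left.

2.3

The receptive field on the input at this output position is [-0.3 2 -2.4 / 5.7 0.8 1.1]. Elementwise product with the kernel and sum: -0.3·1 + -2.4·0.5 + 5.7·0.5 + 0.8·0.5 + 1.1·0.5.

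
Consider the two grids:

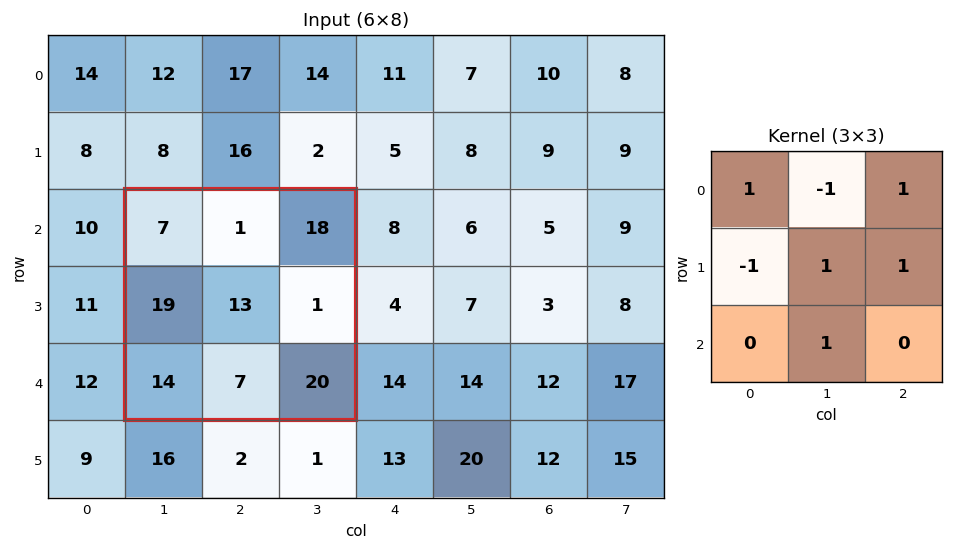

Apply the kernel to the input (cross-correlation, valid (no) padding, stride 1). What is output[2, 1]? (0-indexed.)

The receptive field on the input at this output position is [7 1 18 / 19 13 1 / 14 7 20]. Elementwise product with the kernel and sum: 7·1 + 1·-1 + 18·1 + 19·-1 + 13·1 + 1·1 + 7·1.

26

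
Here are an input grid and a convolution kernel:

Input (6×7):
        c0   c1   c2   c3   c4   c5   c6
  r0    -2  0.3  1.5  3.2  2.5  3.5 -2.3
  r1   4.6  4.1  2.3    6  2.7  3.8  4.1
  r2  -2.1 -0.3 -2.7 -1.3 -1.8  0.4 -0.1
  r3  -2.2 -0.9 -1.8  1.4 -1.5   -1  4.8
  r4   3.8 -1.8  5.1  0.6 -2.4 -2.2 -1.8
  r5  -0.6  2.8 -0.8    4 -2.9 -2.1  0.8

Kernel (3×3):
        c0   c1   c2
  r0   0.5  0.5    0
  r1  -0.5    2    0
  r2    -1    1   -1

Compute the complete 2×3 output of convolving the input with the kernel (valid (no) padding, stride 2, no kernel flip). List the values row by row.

9.55 16.4 11.55
-12.6 -0.4 0.05

Output[0,0]: The receptive field on the input at this output position is [-2 0.3 1.5 / 4.6 4.1 2.3 / -2.1 -0.3 -2.7]. Elementwise product with the kernel and sum: -2·0.5 + 0.3·0.5 + 4.6·-0.5 + 4.1·2 + -2.1·-1 + -0.3·1 + -2.7·-1.
Output[0,1]: The receptive field on the input at this output position is [1.5 3.2 2.5 / 2.3 6 2.7 / -2.7 -1.3 -1.8]. Elementwise product with the kernel and sum: 1.5·0.5 + 3.2·0.5 + 2.3·-0.5 + 6·2 + -2.7·-1 + -1.3·1 + -1.8·-1.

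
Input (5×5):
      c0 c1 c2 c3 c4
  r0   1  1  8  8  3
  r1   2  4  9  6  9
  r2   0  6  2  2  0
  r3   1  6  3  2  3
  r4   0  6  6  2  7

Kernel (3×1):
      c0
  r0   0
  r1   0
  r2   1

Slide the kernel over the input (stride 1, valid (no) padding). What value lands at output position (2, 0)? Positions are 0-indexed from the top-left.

The receptive field on the input at this output position is [0 / 1 / 0]. Elementwise product with the kernel and sum: 0·1.

0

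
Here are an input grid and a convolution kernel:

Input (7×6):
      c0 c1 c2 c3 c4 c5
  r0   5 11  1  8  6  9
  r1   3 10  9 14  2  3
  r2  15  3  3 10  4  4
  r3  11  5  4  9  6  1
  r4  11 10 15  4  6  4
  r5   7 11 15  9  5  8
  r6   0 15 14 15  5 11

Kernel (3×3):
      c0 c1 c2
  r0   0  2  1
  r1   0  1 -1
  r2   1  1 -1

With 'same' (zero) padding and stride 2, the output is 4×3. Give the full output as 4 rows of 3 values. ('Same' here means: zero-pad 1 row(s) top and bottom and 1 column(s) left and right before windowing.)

-13 -2 10
34 25 21
24 45 21
10 38 12

Output[0,0]: The receptive field on the zero-padded input at this output position is [0 0 0 / 0 5 11 / 0 3 10]. Elementwise product with the kernel and sum: 0·2 + 0·1 + 5·1 + 11·-1 + 0·1 + 3·1 + 10·-1.
Output[0,1]: The receptive field on the zero-padded input at this output position is [0 0 0 / 11 1 8 / 10 9 14]. Elementwise product with the kernel and sum: 0·2 + 0·1 + 1·1 + 8·-1 + 10·1 + 9·1 + 14·-1.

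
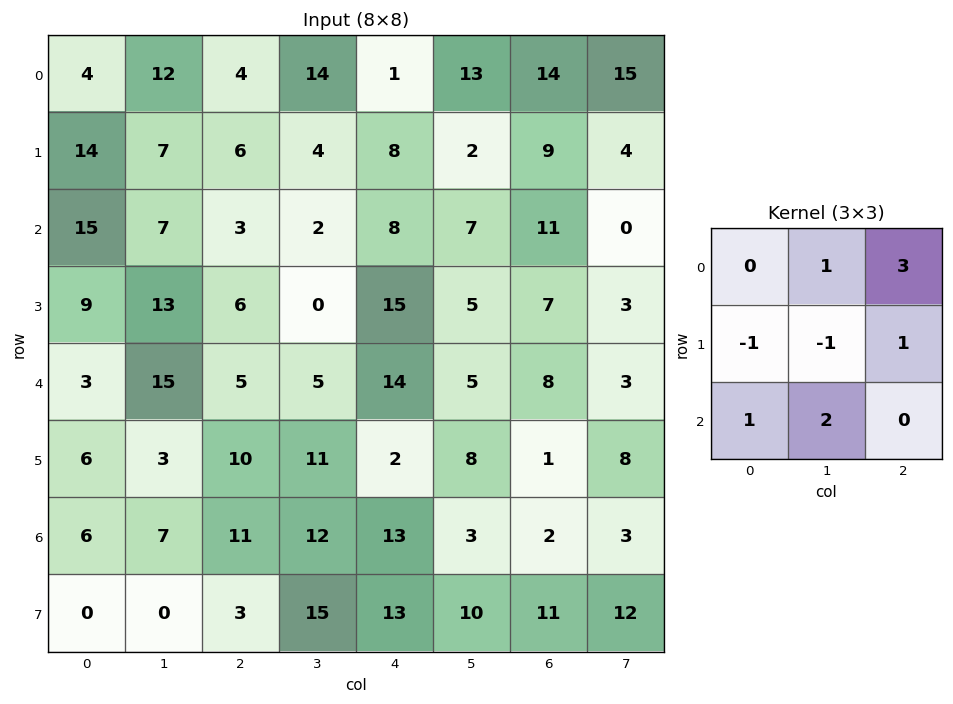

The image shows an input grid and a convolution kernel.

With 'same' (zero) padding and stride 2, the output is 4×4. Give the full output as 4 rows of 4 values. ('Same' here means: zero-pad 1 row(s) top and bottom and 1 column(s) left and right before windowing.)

Output[0,0]: The receptive field on the zero-padded input at this output position is [0 0 0 / 0 4 12 / 0 14 7]. Elementwise product with the kernel and sum: 0·1 + 0·3 + 0·-1 + 4·-1 + 12·1 + 0·1 + 14·2.

36 17 18 8
45 35 41 22
72 14 31 16
16 43 45 55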